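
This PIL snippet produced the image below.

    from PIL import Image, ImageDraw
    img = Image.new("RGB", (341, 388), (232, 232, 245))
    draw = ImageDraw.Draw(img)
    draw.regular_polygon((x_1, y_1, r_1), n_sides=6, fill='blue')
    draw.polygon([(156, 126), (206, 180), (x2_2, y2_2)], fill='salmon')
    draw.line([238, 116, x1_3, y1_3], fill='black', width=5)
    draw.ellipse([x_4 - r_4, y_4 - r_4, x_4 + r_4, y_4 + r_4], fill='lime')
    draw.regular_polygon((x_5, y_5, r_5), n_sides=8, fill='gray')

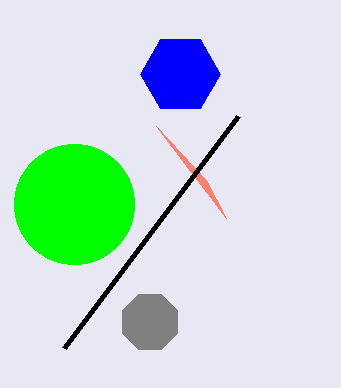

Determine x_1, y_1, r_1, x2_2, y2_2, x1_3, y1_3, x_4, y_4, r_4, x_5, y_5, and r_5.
x_1 = 180, y_1 = 74, r_1 = 40, x2_2 = 226, y2_2 = 218, x1_3 = 64, y1_3 = 348, x_4 = 74, y_4 = 204, r_4 = 60, x_5 = 150, y_5 = 322, r_5 = 30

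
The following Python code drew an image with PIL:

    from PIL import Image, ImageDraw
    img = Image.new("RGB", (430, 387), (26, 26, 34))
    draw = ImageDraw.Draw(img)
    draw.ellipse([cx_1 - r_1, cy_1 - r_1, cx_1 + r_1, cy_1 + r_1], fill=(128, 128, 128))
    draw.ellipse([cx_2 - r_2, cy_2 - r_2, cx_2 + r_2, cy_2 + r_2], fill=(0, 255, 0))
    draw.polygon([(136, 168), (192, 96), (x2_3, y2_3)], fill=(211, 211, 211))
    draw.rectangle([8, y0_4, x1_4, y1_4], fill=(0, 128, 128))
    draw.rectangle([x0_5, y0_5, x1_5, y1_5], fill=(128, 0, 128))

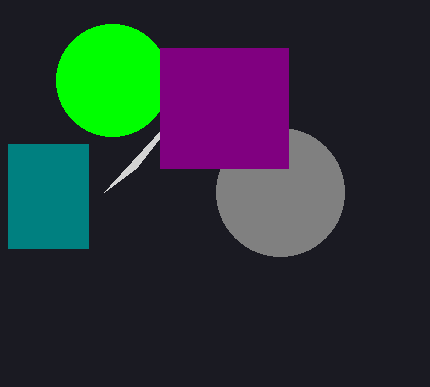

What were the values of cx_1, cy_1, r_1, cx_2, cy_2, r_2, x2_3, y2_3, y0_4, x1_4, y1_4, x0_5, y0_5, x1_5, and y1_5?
cx_1 = 280
cy_1 = 192
r_1 = 64
cx_2 = 112
cy_2 = 80
r_2 = 56
x2_3 = 104
y2_3 = 192
y0_4 = 144
x1_4 = 88
y1_4 = 248
x0_5 = 160
y0_5 = 48
x1_5 = 288
y1_5 = 168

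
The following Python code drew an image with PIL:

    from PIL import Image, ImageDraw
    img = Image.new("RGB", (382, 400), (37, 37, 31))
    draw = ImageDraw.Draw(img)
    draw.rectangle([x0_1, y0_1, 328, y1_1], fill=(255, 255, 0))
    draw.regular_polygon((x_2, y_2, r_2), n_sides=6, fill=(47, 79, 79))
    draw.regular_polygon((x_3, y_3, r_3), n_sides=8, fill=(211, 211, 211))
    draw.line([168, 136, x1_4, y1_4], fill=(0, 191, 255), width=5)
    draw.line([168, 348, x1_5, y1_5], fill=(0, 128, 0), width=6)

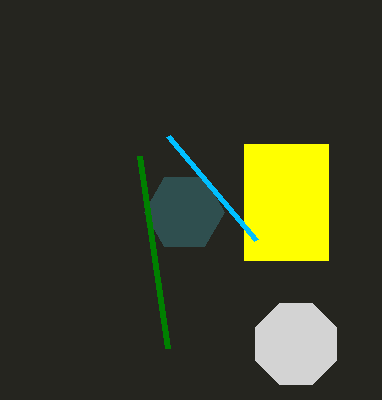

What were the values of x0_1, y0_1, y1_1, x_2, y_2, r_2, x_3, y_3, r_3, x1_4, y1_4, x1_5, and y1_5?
x0_1 = 244
y0_1 = 144
y1_1 = 260
x_2 = 184
y_2 = 212
r_2 = 40
x_3 = 296
y_3 = 344
r_3 = 44
x1_4 = 256
y1_4 = 240
x1_5 = 140
y1_5 = 156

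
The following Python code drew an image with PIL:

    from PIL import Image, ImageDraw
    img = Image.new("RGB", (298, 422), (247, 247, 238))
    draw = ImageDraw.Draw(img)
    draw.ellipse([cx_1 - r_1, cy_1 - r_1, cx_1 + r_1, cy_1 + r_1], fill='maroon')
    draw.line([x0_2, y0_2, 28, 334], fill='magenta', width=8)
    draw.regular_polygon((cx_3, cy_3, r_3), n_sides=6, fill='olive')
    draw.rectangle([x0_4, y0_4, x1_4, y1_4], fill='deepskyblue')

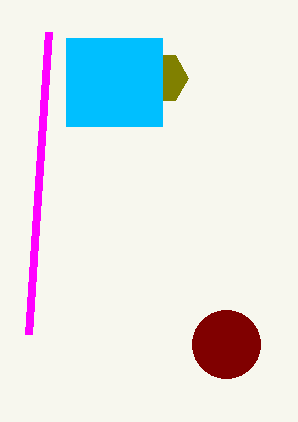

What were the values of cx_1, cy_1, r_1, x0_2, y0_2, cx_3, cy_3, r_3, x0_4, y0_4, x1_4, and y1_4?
cx_1 = 226, cy_1 = 344, r_1 = 34, x0_2 = 48, y0_2 = 32, cx_3 = 162, cy_3 = 78, r_3 = 26, x0_4 = 66, y0_4 = 38, x1_4 = 162, y1_4 = 126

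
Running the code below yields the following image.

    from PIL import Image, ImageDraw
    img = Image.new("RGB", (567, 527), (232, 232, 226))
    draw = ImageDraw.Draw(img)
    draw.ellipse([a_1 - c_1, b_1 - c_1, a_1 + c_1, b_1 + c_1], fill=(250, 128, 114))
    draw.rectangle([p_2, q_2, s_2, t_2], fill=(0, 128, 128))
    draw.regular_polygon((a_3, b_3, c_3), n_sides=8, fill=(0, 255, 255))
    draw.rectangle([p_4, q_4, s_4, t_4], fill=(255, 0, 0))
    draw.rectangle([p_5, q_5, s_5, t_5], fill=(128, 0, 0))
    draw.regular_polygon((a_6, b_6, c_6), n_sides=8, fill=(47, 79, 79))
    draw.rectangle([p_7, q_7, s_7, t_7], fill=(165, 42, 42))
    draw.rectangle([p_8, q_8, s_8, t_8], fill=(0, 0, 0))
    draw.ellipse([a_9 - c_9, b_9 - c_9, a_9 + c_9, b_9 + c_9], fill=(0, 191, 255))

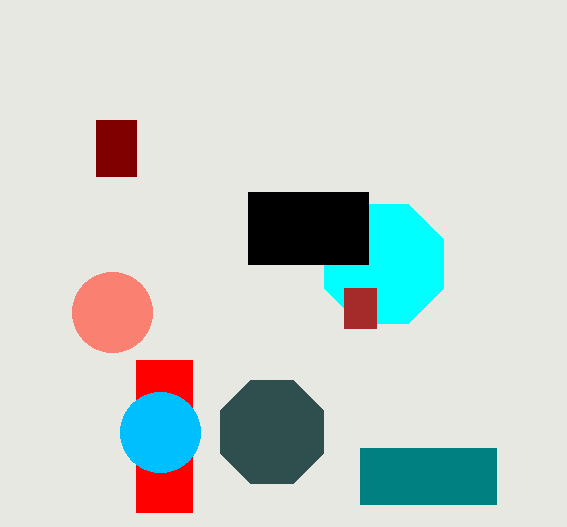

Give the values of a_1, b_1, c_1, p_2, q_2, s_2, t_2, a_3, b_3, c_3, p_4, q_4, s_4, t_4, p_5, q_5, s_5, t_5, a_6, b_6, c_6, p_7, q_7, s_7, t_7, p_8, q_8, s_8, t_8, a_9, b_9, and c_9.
a_1 = 112, b_1 = 312, c_1 = 40, p_2 = 360, q_2 = 448, s_2 = 496, t_2 = 504, a_3 = 384, b_3 = 264, c_3 = 64, p_4 = 136, q_4 = 360, s_4 = 192, t_4 = 512, p_5 = 96, q_5 = 120, s_5 = 136, t_5 = 176, a_6 = 272, b_6 = 432, c_6 = 56, p_7 = 344, q_7 = 288, s_7 = 376, t_7 = 328, p_8 = 248, q_8 = 192, s_8 = 368, t_8 = 264, a_9 = 160, b_9 = 432, c_9 = 40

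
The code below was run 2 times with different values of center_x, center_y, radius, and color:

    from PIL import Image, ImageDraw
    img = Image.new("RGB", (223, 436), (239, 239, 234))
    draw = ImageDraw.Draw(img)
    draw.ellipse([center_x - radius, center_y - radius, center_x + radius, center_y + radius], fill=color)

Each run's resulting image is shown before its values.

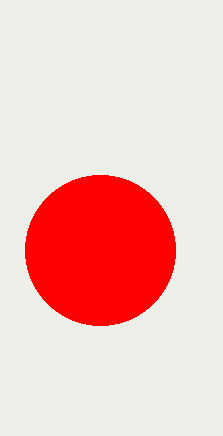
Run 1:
center_x = 100, center_y = 250, radius = 75, color = 'red'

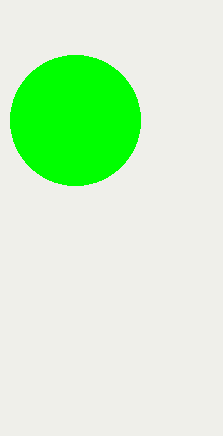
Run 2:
center_x = 75, center_y = 120, radius = 65, color = 'lime'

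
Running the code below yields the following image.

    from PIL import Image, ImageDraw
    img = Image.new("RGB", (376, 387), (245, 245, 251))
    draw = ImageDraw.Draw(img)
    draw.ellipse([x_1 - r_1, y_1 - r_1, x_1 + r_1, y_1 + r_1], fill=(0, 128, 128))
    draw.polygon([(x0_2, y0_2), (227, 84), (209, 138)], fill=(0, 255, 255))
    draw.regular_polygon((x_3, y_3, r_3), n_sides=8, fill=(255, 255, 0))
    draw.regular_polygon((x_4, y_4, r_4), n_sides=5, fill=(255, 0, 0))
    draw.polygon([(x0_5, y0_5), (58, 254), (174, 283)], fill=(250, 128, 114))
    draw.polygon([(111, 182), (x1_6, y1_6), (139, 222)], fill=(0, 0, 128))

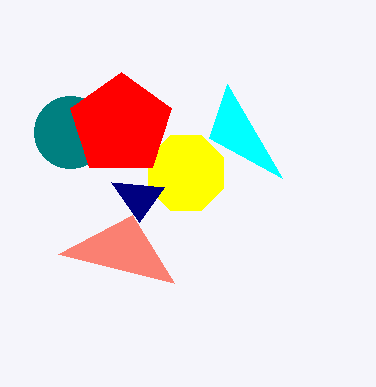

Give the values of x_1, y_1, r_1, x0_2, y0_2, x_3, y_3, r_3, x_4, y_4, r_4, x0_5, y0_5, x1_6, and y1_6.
x_1 = 70, y_1 = 132, r_1 = 36, x0_2 = 282, y0_2 = 178, x_3 = 186, y_3 = 173, r_3 = 41, x_4 = 121, y_4 = 125, r_4 = 53, x0_5 = 132, y0_5 = 215, x1_6 = 164, y1_6 = 187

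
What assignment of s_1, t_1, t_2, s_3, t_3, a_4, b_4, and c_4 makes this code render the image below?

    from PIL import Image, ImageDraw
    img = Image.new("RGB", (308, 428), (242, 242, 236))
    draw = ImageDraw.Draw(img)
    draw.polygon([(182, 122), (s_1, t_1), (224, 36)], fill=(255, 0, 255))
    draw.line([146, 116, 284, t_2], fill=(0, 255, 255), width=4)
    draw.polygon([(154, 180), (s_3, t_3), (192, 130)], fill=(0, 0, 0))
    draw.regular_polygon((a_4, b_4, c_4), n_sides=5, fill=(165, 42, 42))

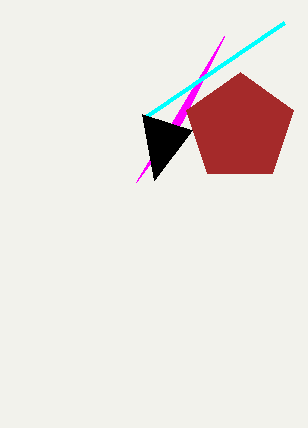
s_1 = 136
t_1 = 182
t_2 = 22
s_3 = 142
t_3 = 114
a_4 = 240
b_4 = 128
c_4 = 56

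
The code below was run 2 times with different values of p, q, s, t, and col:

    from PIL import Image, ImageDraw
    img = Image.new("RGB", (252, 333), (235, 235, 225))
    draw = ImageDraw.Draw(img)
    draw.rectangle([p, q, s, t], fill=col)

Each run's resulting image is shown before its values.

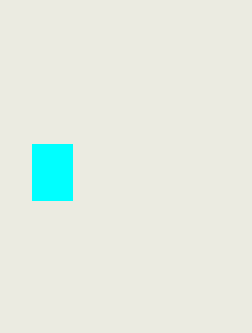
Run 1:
p = 32
q = 144
s = 72
t = 200
col = 'cyan'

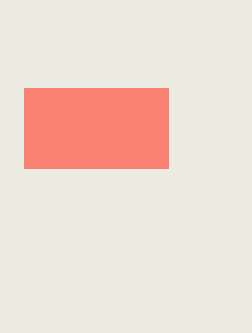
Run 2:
p = 24; q = 88; s = 168; t = 168; col = 'salmon'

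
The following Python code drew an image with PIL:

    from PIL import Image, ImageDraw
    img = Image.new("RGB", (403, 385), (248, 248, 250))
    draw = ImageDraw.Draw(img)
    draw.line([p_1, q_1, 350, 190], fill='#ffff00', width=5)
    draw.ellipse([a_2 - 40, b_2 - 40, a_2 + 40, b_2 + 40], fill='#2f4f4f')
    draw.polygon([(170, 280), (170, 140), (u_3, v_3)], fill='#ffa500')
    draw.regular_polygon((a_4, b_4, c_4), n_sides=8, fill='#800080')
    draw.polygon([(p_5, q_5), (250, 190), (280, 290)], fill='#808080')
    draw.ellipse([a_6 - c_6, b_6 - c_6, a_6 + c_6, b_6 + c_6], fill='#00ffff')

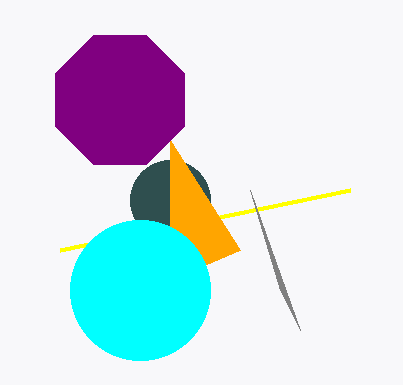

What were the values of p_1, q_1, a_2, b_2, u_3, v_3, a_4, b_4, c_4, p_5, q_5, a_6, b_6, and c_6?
p_1 = 60, q_1 = 250, a_2 = 170, b_2 = 200, u_3 = 240, v_3 = 250, a_4 = 120, b_4 = 100, c_4 = 70, p_5 = 300, q_5 = 330, a_6 = 140, b_6 = 290, c_6 = 70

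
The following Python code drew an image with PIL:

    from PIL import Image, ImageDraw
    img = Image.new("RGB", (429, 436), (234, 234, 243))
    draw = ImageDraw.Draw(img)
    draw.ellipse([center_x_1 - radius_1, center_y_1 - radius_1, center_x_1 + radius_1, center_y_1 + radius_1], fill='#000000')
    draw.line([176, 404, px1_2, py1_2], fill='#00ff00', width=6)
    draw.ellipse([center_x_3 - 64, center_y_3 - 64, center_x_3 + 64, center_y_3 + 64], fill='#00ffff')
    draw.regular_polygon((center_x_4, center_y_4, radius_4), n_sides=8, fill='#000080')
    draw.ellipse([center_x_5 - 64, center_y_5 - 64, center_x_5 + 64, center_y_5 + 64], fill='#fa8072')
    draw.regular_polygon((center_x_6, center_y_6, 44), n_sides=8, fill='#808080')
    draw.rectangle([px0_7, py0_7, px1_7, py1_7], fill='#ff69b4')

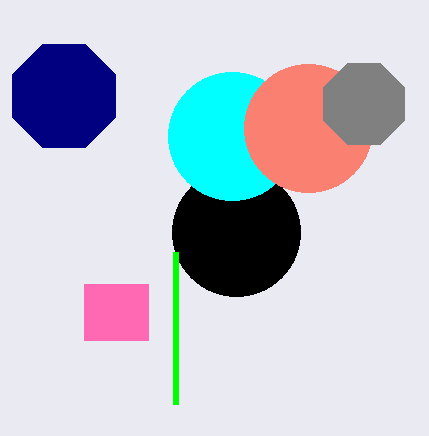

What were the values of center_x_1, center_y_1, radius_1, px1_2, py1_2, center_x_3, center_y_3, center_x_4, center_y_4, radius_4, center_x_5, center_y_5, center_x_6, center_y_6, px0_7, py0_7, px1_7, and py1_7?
center_x_1 = 236; center_y_1 = 232; radius_1 = 64; px1_2 = 176; py1_2 = 252; center_x_3 = 232; center_y_3 = 136; center_x_4 = 64; center_y_4 = 96; radius_4 = 56; center_x_5 = 308; center_y_5 = 128; center_x_6 = 364; center_y_6 = 104; px0_7 = 84; py0_7 = 284; px1_7 = 148; py1_7 = 340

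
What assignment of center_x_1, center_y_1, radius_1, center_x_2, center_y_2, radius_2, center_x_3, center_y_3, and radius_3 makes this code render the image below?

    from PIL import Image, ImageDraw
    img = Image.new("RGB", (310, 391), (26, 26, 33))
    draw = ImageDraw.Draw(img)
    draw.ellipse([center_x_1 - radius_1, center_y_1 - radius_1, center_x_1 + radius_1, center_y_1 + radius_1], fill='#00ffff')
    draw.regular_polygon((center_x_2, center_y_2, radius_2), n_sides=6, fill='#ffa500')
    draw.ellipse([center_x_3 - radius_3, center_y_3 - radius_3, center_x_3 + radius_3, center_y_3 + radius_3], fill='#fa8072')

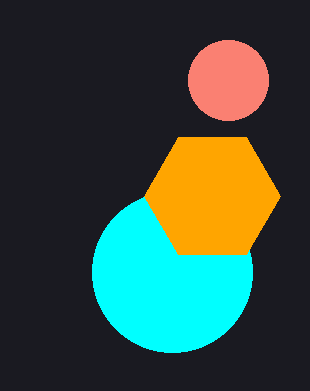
center_x_1 = 172
center_y_1 = 272
radius_1 = 80
center_x_2 = 212
center_y_2 = 196
radius_2 = 68
center_x_3 = 228
center_y_3 = 80
radius_3 = 40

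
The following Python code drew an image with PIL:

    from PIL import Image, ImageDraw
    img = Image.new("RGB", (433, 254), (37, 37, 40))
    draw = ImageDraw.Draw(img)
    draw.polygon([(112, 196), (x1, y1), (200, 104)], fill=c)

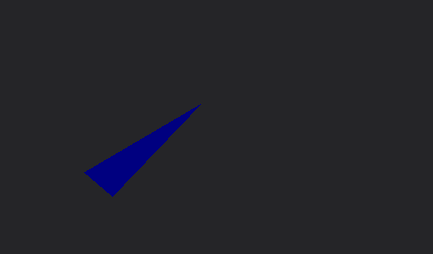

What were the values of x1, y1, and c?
x1 = 84
y1 = 172
c = 'navy'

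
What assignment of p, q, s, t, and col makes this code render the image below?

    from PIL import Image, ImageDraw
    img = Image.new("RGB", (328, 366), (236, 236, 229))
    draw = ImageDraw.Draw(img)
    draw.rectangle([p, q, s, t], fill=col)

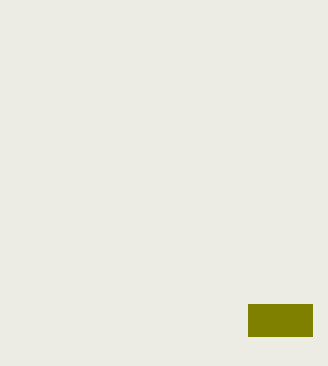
p = 248, q = 304, s = 312, t = 336, col = 'olive'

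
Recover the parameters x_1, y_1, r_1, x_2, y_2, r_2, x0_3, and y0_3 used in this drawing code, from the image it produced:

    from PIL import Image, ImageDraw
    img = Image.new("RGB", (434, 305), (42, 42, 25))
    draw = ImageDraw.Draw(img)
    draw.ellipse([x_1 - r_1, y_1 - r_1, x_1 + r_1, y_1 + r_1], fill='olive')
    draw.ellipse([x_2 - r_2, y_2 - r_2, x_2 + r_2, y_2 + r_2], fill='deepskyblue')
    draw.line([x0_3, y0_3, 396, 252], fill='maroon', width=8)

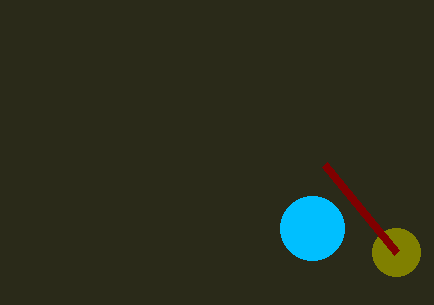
x_1 = 396; y_1 = 252; r_1 = 24; x_2 = 312; y_2 = 228; r_2 = 32; x0_3 = 324; y0_3 = 164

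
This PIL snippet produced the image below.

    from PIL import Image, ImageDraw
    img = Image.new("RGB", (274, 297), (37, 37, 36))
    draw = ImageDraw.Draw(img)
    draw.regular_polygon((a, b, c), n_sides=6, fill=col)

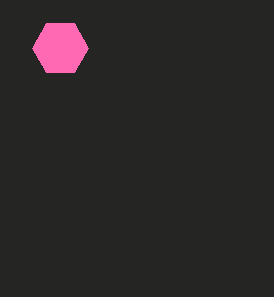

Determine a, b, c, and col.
a = 60
b = 48
c = 28
col = 'hotpink'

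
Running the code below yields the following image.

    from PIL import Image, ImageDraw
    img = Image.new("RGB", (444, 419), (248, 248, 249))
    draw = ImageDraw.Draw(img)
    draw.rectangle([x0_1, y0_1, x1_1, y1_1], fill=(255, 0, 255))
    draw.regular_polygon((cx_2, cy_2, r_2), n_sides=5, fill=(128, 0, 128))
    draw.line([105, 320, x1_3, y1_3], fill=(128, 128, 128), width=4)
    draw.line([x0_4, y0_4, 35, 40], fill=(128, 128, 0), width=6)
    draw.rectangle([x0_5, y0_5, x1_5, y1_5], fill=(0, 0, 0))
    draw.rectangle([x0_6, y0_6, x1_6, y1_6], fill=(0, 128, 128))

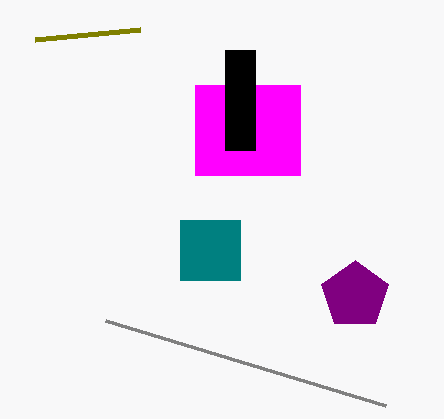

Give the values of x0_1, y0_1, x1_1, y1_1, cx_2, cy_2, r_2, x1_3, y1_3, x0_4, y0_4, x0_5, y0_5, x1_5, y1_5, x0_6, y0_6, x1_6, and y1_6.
x0_1 = 195, y0_1 = 85, x1_1 = 300, y1_1 = 175, cx_2 = 355, cy_2 = 295, r_2 = 35, x1_3 = 385, y1_3 = 405, x0_4 = 140, y0_4 = 30, x0_5 = 225, y0_5 = 50, x1_5 = 255, y1_5 = 150, x0_6 = 180, y0_6 = 220, x1_6 = 240, y1_6 = 280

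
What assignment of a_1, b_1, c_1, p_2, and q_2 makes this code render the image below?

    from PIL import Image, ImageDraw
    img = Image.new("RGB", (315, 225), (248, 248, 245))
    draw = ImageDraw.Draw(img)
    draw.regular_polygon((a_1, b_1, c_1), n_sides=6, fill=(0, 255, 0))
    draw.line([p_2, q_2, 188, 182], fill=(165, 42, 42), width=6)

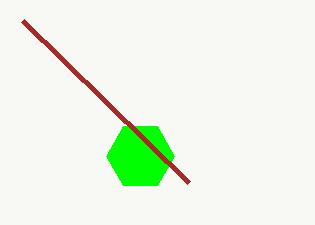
a_1 = 140; b_1 = 156; c_1 = 34; p_2 = 22; q_2 = 20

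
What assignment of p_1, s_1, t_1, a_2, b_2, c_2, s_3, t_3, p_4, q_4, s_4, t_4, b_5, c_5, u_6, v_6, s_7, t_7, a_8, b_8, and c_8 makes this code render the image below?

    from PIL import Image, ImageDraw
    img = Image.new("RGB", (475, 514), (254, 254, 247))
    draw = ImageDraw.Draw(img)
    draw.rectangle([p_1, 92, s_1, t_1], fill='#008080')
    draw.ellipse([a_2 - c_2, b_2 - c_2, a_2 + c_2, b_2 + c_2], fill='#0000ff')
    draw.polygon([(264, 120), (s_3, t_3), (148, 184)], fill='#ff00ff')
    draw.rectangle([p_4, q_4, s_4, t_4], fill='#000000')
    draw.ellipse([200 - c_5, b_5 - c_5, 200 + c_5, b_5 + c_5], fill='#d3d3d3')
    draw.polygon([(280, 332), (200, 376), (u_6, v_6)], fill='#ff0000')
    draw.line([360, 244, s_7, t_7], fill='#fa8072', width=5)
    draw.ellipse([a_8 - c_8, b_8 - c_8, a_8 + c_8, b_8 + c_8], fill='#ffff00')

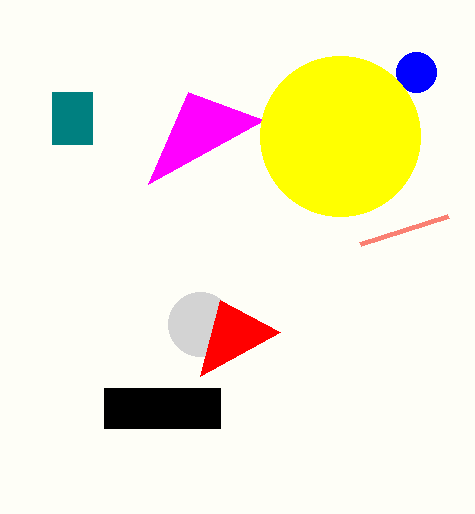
p_1 = 52; s_1 = 92; t_1 = 144; a_2 = 416; b_2 = 72; c_2 = 20; s_3 = 188; t_3 = 92; p_4 = 104; q_4 = 388; s_4 = 220; t_4 = 428; b_5 = 324; c_5 = 32; u_6 = 220; v_6 = 300; s_7 = 448; t_7 = 216; a_8 = 340; b_8 = 136; c_8 = 80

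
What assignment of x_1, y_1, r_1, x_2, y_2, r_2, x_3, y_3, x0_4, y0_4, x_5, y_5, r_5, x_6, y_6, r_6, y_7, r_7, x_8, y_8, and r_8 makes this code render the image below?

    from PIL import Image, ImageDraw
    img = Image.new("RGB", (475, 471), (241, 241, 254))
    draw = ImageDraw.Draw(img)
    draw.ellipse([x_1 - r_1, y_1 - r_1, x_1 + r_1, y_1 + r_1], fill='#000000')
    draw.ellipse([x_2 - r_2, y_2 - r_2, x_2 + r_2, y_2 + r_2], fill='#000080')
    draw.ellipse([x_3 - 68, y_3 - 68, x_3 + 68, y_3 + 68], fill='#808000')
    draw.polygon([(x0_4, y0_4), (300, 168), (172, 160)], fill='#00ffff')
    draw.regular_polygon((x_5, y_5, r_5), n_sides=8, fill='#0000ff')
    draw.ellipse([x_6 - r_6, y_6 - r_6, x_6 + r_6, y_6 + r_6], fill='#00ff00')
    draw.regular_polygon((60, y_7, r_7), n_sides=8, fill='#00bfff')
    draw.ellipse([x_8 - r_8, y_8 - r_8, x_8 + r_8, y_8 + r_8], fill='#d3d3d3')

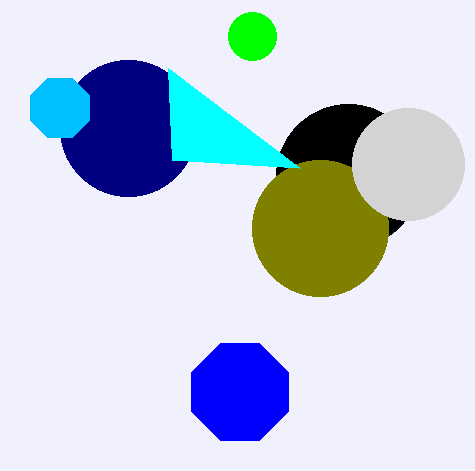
x_1 = 348; y_1 = 176; r_1 = 72; x_2 = 128; y_2 = 128; r_2 = 68; x_3 = 320; y_3 = 228; x0_4 = 168; y0_4 = 68; x_5 = 240; y_5 = 392; r_5 = 52; x_6 = 252; y_6 = 36; r_6 = 24; y_7 = 108; r_7 = 32; x_8 = 408; y_8 = 164; r_8 = 56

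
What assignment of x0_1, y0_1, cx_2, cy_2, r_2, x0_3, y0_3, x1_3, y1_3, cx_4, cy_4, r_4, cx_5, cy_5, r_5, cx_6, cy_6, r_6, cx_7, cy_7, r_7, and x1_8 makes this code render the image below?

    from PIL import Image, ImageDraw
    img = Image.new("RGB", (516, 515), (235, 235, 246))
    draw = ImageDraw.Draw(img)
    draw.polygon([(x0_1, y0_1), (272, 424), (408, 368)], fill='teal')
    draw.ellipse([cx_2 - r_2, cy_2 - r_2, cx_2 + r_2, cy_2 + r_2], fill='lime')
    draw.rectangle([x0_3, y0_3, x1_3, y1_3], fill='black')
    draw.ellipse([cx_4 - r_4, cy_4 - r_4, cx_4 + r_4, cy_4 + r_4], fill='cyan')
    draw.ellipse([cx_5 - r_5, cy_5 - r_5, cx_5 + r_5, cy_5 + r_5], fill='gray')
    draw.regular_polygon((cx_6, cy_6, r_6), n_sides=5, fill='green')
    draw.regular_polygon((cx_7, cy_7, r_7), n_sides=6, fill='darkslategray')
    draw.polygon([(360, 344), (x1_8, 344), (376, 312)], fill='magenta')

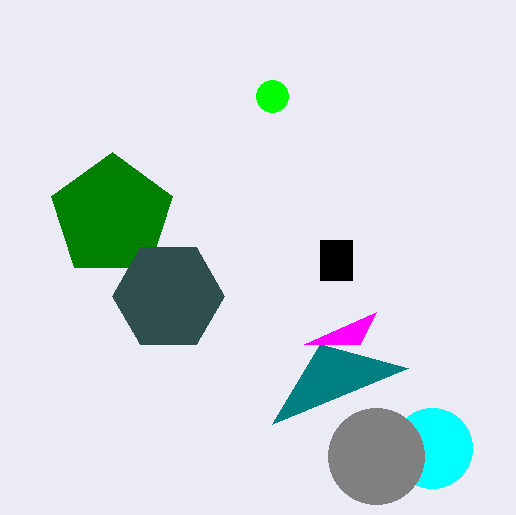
x0_1 = 320, y0_1 = 344, cx_2 = 272, cy_2 = 96, r_2 = 16, x0_3 = 320, y0_3 = 240, x1_3 = 352, y1_3 = 280, cx_4 = 432, cy_4 = 448, r_4 = 40, cx_5 = 376, cy_5 = 456, r_5 = 48, cx_6 = 112, cy_6 = 216, r_6 = 64, cx_7 = 168, cy_7 = 296, r_7 = 56, x1_8 = 304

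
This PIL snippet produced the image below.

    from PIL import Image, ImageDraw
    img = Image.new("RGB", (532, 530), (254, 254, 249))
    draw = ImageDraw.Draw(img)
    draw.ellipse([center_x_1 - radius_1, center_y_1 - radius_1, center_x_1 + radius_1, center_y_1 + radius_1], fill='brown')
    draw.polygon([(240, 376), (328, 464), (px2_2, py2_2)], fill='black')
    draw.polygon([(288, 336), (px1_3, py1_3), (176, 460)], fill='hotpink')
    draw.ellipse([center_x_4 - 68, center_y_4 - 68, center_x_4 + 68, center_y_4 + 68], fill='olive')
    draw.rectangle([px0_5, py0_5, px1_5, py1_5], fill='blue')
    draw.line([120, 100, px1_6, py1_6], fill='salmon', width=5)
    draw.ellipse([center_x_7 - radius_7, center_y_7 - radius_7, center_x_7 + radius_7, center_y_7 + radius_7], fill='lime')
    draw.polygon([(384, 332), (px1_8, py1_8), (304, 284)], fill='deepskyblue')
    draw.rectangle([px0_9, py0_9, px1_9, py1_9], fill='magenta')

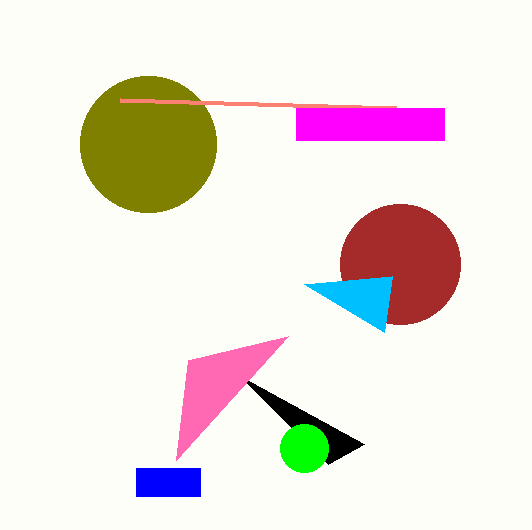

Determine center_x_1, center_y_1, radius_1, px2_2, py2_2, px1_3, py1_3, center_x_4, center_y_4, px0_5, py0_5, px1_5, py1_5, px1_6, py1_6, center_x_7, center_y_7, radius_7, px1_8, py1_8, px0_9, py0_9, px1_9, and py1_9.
center_x_1 = 400, center_y_1 = 264, radius_1 = 60, px2_2 = 364, py2_2 = 444, px1_3 = 188, py1_3 = 360, center_x_4 = 148, center_y_4 = 144, px0_5 = 136, py0_5 = 468, px1_5 = 200, py1_5 = 496, px1_6 = 396, py1_6 = 108, center_x_7 = 304, center_y_7 = 448, radius_7 = 24, px1_8 = 392, py1_8 = 276, px0_9 = 296, py0_9 = 108, px1_9 = 444, py1_9 = 140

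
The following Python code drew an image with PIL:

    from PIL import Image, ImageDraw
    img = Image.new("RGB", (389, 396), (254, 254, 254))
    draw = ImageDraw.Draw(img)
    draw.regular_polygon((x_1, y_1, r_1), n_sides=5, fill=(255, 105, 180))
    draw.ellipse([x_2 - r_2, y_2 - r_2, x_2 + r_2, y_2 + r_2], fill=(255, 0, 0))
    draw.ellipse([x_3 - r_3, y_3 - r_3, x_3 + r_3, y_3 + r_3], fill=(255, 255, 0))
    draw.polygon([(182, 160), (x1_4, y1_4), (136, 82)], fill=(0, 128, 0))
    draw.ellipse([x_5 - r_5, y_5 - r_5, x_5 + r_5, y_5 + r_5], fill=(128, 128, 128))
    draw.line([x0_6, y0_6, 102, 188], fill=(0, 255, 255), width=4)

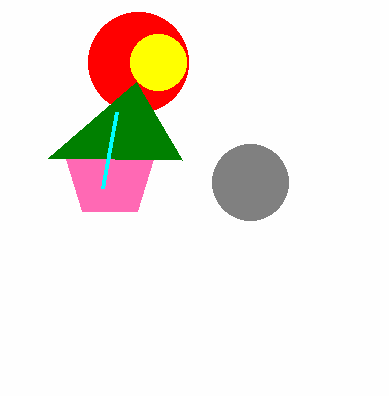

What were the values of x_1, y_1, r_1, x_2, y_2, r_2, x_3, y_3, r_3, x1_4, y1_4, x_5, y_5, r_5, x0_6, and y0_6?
x_1 = 110
y_1 = 174
r_1 = 46
x_2 = 138
y_2 = 62
r_2 = 50
x_3 = 158
y_3 = 62
r_3 = 28
x1_4 = 48
y1_4 = 158
x_5 = 250
y_5 = 182
r_5 = 38
x0_6 = 116
y0_6 = 112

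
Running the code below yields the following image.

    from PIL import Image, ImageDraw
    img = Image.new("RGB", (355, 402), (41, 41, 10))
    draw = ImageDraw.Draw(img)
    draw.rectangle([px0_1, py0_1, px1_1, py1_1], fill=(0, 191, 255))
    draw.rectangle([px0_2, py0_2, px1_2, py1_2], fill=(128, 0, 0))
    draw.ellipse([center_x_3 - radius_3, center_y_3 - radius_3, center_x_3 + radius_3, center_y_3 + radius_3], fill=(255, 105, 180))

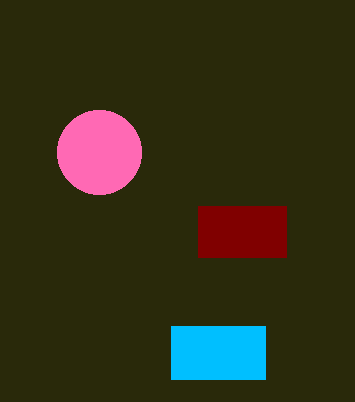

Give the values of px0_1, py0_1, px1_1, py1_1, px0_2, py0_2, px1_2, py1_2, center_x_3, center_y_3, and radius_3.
px0_1 = 171; py0_1 = 326; px1_1 = 265; py1_1 = 379; px0_2 = 198; py0_2 = 206; px1_2 = 286; py1_2 = 257; center_x_3 = 99; center_y_3 = 152; radius_3 = 42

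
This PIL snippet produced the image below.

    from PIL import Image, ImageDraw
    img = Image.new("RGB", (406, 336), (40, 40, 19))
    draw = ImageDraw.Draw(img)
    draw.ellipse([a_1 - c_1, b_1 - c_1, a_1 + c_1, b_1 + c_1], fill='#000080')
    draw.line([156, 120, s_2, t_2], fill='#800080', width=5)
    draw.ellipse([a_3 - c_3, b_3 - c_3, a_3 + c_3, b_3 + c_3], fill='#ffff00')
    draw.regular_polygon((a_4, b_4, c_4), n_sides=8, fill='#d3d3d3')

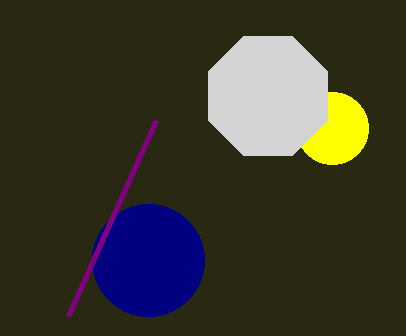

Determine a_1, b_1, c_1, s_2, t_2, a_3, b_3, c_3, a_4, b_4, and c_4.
a_1 = 148
b_1 = 260
c_1 = 56
s_2 = 68
t_2 = 316
a_3 = 332
b_3 = 128
c_3 = 36
a_4 = 268
b_4 = 96
c_4 = 64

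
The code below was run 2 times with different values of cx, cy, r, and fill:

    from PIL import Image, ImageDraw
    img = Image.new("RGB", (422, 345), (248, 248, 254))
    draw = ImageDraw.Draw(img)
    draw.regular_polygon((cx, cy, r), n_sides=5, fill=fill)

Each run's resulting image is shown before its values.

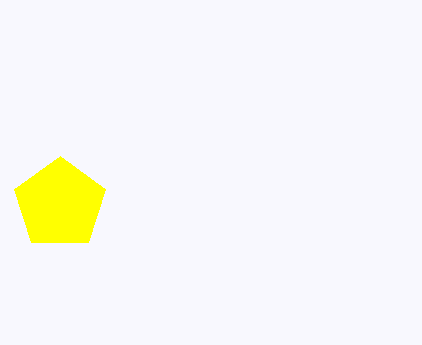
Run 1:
cx = 60, cy = 204, r = 48, fill = 'yellow'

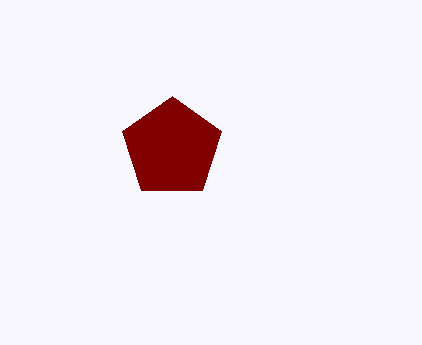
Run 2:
cx = 172, cy = 148, r = 52, fill = 'maroon'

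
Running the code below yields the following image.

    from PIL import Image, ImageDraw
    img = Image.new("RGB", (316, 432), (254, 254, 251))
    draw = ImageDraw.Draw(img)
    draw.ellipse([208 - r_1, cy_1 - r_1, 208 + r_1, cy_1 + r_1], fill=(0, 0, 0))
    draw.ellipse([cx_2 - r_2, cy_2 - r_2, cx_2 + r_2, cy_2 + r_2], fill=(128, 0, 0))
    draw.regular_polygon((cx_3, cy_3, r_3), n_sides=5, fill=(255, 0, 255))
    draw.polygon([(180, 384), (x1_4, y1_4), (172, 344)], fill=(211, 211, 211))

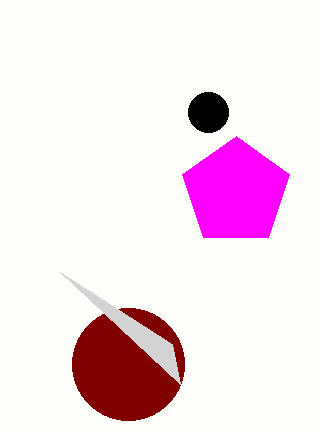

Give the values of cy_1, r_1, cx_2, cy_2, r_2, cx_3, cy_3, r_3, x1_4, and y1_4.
cy_1 = 112
r_1 = 20
cx_2 = 128
cy_2 = 364
r_2 = 56
cx_3 = 236
cy_3 = 192
r_3 = 56
x1_4 = 60
y1_4 = 272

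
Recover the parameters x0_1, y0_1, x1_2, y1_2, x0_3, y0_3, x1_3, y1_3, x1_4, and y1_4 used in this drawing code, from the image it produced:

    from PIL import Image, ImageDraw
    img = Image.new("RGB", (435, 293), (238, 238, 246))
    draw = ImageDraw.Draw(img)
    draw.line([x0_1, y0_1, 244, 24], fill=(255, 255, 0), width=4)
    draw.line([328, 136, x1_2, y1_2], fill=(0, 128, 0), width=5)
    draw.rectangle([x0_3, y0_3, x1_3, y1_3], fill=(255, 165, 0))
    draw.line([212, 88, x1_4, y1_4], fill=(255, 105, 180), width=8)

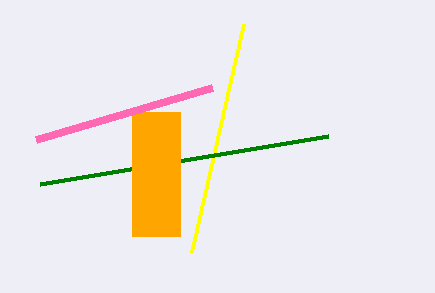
x0_1 = 192, y0_1 = 252, x1_2 = 40, y1_2 = 184, x0_3 = 132, y0_3 = 112, x1_3 = 180, y1_3 = 236, x1_4 = 36, y1_4 = 140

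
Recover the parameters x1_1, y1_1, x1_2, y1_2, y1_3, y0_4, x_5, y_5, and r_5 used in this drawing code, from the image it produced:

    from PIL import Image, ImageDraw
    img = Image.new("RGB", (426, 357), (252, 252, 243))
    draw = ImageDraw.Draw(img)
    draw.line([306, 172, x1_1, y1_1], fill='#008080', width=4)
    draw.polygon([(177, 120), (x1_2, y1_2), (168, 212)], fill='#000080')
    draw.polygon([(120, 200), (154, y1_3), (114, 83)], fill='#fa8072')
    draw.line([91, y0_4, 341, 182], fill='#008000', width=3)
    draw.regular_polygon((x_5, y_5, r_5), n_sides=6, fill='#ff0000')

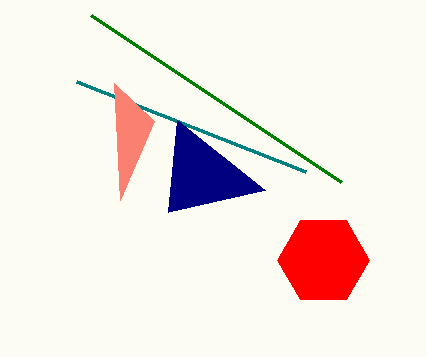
x1_1 = 77; y1_1 = 82; x1_2 = 265; y1_2 = 190; y1_3 = 121; y0_4 = 15; x_5 = 323; y_5 = 260; r_5 = 46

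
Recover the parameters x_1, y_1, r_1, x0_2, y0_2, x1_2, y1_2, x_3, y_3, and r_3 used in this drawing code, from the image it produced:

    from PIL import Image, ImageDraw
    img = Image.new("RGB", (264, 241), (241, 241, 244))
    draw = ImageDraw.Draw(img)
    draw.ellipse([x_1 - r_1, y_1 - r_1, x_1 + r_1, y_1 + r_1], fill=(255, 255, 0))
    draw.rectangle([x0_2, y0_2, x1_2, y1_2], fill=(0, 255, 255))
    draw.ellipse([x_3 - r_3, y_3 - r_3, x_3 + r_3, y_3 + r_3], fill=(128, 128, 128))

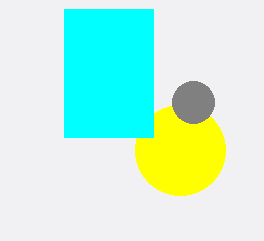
x_1 = 180, y_1 = 150, r_1 = 45, x0_2 = 64, y0_2 = 9, x1_2 = 153, y1_2 = 137, x_3 = 193, y_3 = 102, r_3 = 21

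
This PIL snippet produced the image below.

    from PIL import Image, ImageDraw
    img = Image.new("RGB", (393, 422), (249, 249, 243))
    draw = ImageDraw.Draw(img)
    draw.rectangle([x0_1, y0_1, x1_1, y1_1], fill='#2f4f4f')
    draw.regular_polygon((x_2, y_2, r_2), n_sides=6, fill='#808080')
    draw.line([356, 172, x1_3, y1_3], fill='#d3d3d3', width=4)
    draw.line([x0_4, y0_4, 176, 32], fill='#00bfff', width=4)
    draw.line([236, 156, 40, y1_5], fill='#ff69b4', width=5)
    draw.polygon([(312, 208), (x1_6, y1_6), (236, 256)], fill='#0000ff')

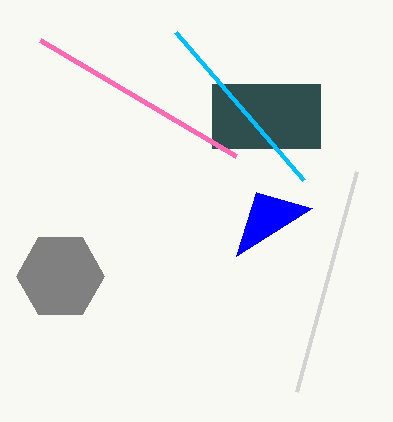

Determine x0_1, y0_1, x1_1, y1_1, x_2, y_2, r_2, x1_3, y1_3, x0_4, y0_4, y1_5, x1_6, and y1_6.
x0_1 = 212
y0_1 = 84
x1_1 = 320
y1_1 = 148
x_2 = 60
y_2 = 276
r_2 = 44
x1_3 = 296
y1_3 = 392
x0_4 = 304
y0_4 = 180
y1_5 = 40
x1_6 = 256
y1_6 = 192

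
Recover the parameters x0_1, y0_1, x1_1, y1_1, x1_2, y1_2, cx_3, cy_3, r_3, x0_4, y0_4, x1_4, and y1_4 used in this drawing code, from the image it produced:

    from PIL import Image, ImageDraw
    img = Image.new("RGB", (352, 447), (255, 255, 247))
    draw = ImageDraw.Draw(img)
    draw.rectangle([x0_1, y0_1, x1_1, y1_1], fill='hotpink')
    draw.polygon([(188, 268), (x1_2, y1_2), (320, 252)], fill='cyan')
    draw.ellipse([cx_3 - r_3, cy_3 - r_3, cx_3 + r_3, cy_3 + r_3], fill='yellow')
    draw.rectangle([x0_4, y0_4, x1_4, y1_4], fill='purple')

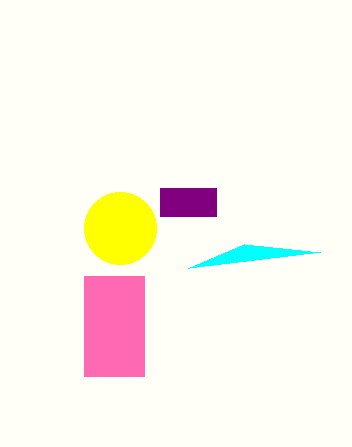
x0_1 = 84, y0_1 = 276, x1_1 = 144, y1_1 = 376, x1_2 = 244, y1_2 = 244, cx_3 = 120, cy_3 = 228, r_3 = 36, x0_4 = 160, y0_4 = 188, x1_4 = 216, y1_4 = 216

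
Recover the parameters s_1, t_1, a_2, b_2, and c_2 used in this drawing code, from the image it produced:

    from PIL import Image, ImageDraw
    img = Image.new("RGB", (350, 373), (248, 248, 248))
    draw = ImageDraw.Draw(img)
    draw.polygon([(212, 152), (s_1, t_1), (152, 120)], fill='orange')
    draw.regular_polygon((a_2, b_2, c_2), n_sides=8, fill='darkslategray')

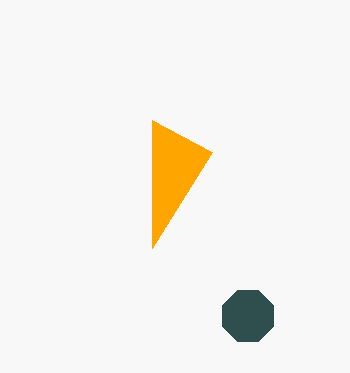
s_1 = 152; t_1 = 248; a_2 = 248; b_2 = 316; c_2 = 28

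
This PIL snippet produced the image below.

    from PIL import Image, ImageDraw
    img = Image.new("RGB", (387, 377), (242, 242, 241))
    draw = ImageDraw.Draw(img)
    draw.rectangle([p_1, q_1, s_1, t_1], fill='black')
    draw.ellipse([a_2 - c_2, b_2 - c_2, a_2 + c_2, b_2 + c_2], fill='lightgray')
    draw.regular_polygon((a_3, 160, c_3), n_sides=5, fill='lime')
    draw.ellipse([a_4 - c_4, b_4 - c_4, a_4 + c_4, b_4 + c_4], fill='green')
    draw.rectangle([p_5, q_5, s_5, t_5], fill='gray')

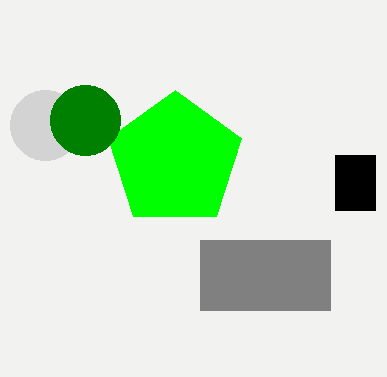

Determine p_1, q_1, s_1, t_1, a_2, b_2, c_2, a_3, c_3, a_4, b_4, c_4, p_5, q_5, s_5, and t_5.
p_1 = 335; q_1 = 155; s_1 = 375; t_1 = 210; a_2 = 45; b_2 = 125; c_2 = 35; a_3 = 175; c_3 = 70; a_4 = 85; b_4 = 120; c_4 = 35; p_5 = 200; q_5 = 240; s_5 = 330; t_5 = 310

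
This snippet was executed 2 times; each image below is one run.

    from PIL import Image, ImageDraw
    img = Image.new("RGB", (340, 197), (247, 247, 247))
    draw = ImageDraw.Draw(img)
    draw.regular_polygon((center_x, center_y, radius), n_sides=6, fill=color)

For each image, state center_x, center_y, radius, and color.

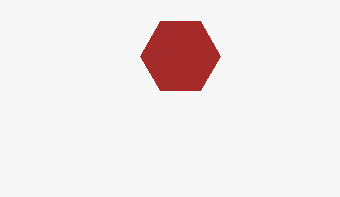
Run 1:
center_x = 180; center_y = 56; radius = 40; color = 'brown'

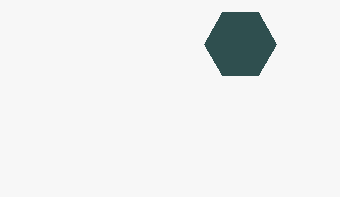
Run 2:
center_x = 240; center_y = 44; radius = 36; color = 'darkslategray'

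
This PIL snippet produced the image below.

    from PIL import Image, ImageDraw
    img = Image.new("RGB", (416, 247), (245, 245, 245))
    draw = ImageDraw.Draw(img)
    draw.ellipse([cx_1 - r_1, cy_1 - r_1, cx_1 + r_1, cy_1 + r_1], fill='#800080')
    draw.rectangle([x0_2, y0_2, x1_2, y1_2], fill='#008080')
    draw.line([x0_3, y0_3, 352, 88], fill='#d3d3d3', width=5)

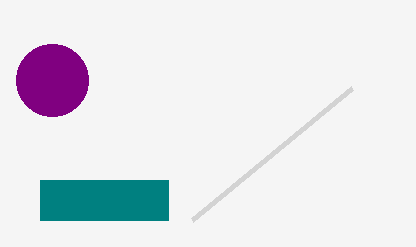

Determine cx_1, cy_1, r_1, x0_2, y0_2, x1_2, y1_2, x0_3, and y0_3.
cx_1 = 52; cy_1 = 80; r_1 = 36; x0_2 = 40; y0_2 = 180; x1_2 = 168; y1_2 = 220; x0_3 = 192; y0_3 = 220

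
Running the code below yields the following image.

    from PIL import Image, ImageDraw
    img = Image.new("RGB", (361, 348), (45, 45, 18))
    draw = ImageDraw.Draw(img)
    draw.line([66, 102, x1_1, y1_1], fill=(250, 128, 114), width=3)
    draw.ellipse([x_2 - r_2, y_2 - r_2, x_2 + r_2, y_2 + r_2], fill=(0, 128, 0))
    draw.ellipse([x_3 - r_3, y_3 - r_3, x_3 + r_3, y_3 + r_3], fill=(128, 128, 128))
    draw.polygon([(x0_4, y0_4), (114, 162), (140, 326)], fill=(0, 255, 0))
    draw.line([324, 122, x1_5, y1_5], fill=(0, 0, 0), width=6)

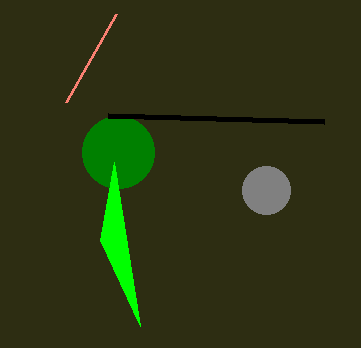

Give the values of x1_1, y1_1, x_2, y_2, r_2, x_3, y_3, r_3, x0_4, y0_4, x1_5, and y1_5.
x1_1 = 116, y1_1 = 14, x_2 = 118, y_2 = 152, r_2 = 36, x_3 = 266, y_3 = 190, r_3 = 24, x0_4 = 100, y0_4 = 240, x1_5 = 108, y1_5 = 116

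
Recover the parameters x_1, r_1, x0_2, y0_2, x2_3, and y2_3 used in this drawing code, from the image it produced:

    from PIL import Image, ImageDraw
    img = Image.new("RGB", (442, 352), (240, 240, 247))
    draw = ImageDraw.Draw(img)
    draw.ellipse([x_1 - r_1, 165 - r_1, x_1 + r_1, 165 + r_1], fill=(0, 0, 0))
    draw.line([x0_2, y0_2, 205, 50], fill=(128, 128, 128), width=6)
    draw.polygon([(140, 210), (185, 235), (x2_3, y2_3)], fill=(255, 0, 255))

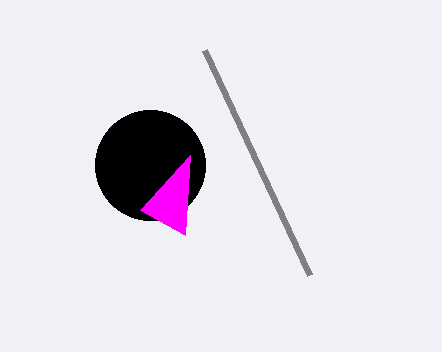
x_1 = 150; r_1 = 55; x0_2 = 310; y0_2 = 275; x2_3 = 190; y2_3 = 155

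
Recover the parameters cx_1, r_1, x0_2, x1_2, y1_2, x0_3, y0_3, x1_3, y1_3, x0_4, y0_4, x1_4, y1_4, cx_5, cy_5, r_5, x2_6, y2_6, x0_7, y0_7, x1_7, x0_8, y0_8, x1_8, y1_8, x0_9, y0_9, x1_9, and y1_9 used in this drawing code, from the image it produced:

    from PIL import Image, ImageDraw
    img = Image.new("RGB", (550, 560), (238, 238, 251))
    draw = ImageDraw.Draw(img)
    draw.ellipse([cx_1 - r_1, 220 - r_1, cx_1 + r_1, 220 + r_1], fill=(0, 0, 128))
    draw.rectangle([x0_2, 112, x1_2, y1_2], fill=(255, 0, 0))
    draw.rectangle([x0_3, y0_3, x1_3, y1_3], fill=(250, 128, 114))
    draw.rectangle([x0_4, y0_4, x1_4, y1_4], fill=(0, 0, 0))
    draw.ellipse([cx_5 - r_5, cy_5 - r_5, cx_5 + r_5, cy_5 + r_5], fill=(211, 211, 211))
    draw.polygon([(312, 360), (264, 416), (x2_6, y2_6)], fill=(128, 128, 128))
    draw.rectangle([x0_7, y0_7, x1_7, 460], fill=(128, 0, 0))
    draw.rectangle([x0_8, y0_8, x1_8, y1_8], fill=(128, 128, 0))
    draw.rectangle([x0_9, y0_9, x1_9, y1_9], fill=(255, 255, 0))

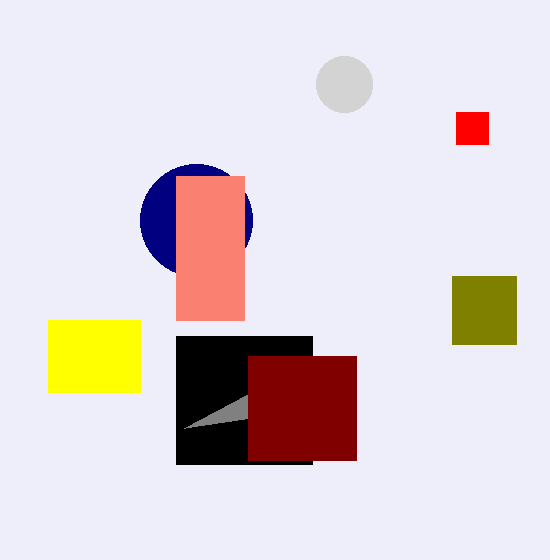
cx_1 = 196; r_1 = 56; x0_2 = 456; x1_2 = 488; y1_2 = 144; x0_3 = 176; y0_3 = 176; x1_3 = 244; y1_3 = 320; x0_4 = 176; y0_4 = 336; x1_4 = 312; y1_4 = 464; cx_5 = 344; cy_5 = 84; r_5 = 28; x2_6 = 184; y2_6 = 428; x0_7 = 248; y0_7 = 356; x1_7 = 356; x0_8 = 452; y0_8 = 276; x1_8 = 516; y1_8 = 344; x0_9 = 48; y0_9 = 320; x1_9 = 140; y1_9 = 392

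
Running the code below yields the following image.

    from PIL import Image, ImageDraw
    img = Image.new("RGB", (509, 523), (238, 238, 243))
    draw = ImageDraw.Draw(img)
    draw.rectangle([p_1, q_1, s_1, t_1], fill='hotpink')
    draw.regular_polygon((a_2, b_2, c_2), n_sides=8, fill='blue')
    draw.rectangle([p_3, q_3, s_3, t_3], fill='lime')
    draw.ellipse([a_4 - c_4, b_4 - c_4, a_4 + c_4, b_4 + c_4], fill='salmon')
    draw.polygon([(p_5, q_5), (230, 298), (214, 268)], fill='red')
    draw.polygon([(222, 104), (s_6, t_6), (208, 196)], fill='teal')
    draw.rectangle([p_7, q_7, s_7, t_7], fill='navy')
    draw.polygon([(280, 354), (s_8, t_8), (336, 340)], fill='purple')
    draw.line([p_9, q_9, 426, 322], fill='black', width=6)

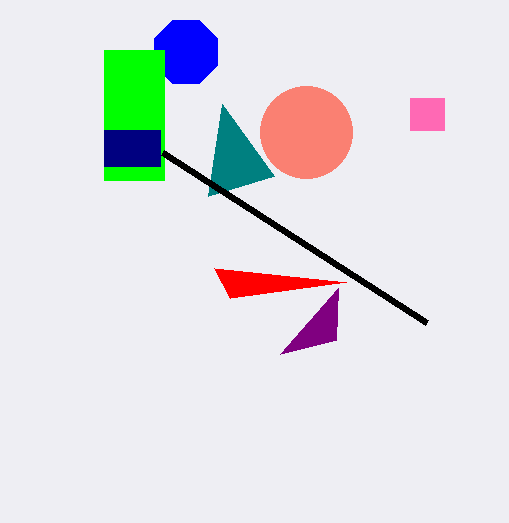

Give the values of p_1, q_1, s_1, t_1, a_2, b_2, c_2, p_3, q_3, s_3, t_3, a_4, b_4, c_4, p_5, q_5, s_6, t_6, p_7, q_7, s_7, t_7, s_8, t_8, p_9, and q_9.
p_1 = 410; q_1 = 98; s_1 = 444; t_1 = 130; a_2 = 186; b_2 = 52; c_2 = 34; p_3 = 104; q_3 = 50; s_3 = 164; t_3 = 180; a_4 = 306; b_4 = 132; c_4 = 46; p_5 = 346; q_5 = 282; s_6 = 274; t_6 = 176; p_7 = 104; q_7 = 130; s_7 = 160; t_7 = 166; s_8 = 338; t_8 = 288; p_9 = 162; q_9 = 152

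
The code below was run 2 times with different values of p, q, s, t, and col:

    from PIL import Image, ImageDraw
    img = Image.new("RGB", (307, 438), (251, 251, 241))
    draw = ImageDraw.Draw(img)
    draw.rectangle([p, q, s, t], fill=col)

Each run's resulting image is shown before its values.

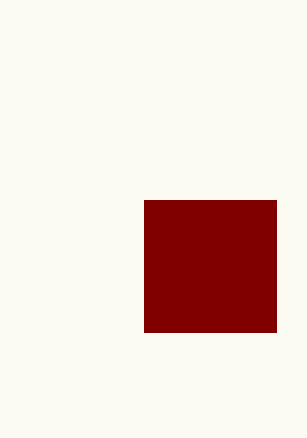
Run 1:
p = 144
q = 200
s = 276
t = 332
col = 'maroon'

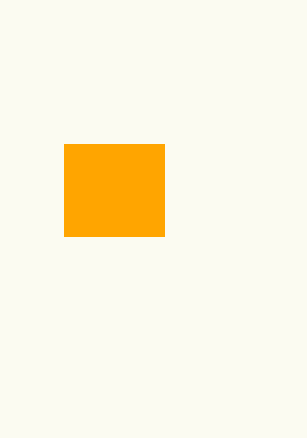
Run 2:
p = 64, q = 144, s = 164, t = 236, col = 'orange'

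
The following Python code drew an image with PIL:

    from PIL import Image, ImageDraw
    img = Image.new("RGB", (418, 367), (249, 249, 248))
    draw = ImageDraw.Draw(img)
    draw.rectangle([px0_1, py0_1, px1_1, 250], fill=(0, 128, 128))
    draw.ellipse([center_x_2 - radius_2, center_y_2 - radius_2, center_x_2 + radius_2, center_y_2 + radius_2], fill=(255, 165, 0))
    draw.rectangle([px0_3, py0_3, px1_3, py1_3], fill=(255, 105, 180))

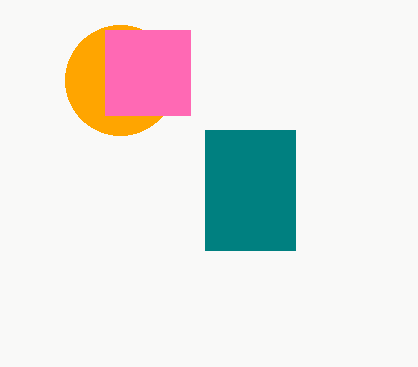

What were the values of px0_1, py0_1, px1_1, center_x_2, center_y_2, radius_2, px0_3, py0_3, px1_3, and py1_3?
px0_1 = 205
py0_1 = 130
px1_1 = 295
center_x_2 = 120
center_y_2 = 80
radius_2 = 55
px0_3 = 105
py0_3 = 30
px1_3 = 190
py1_3 = 115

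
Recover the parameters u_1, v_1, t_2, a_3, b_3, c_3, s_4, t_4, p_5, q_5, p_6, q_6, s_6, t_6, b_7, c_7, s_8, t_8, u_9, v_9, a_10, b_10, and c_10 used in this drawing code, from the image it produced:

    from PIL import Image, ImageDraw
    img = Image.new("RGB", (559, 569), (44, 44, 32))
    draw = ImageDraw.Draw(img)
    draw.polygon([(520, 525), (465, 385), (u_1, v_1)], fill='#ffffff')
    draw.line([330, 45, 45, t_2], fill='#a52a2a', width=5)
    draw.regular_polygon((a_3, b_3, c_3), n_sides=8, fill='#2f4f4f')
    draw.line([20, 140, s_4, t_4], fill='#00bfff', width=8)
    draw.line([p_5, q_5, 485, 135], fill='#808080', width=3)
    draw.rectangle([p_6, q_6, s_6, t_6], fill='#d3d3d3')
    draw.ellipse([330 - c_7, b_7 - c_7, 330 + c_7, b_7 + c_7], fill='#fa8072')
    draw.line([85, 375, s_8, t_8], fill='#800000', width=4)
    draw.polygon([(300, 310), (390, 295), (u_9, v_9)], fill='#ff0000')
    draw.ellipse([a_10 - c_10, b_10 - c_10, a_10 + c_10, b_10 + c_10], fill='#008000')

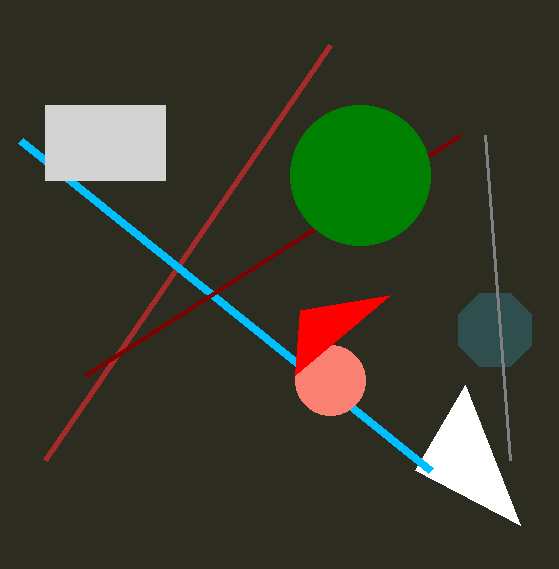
u_1 = 415
v_1 = 470
t_2 = 460
a_3 = 495
b_3 = 330
c_3 = 40
s_4 = 430
t_4 = 470
p_5 = 510
q_5 = 460
p_6 = 45
q_6 = 105
s_6 = 165
t_6 = 180
b_7 = 380
c_7 = 35
s_8 = 460
t_8 = 135
u_9 = 295
v_9 = 375
a_10 = 360
b_10 = 175
c_10 = 70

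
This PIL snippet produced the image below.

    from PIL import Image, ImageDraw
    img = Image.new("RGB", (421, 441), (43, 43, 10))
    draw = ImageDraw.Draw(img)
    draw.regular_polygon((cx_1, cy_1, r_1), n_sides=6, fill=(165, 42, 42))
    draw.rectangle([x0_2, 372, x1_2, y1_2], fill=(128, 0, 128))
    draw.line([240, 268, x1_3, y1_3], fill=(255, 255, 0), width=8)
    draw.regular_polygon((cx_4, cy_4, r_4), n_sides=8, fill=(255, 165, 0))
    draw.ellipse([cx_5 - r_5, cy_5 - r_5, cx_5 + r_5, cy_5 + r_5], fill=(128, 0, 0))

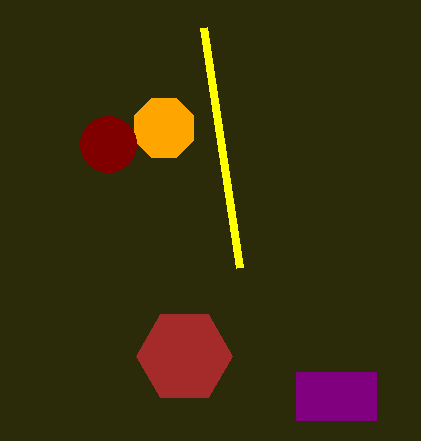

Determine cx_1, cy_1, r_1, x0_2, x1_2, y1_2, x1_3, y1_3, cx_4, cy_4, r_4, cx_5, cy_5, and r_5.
cx_1 = 184; cy_1 = 356; r_1 = 48; x0_2 = 296; x1_2 = 376; y1_2 = 420; x1_3 = 204; y1_3 = 28; cx_4 = 164; cy_4 = 128; r_4 = 32; cx_5 = 108; cy_5 = 144; r_5 = 28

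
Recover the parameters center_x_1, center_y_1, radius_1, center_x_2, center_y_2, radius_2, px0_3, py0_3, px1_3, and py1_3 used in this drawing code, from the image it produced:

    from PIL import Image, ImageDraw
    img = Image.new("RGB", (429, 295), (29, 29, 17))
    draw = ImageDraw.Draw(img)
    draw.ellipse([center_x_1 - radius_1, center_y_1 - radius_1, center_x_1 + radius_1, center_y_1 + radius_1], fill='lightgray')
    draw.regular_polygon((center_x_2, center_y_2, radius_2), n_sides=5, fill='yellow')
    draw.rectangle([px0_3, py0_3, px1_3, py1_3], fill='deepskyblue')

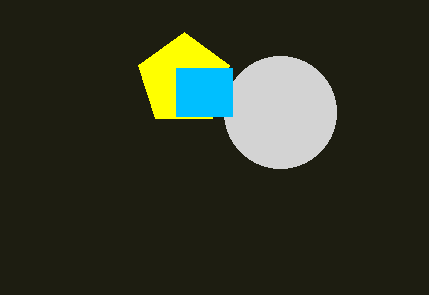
center_x_1 = 280, center_y_1 = 112, radius_1 = 56, center_x_2 = 184, center_y_2 = 80, radius_2 = 48, px0_3 = 176, py0_3 = 68, px1_3 = 232, py1_3 = 116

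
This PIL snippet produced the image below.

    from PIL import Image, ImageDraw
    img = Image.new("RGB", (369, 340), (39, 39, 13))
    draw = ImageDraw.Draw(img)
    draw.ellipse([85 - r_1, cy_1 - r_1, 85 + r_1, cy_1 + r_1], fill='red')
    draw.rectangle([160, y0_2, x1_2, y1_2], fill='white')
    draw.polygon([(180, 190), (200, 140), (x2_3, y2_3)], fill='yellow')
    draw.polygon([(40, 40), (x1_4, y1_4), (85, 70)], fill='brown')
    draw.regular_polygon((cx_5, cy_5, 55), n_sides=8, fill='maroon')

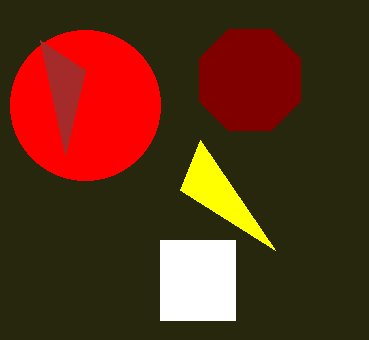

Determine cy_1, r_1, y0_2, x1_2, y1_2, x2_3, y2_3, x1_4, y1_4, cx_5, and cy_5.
cy_1 = 105, r_1 = 75, y0_2 = 240, x1_2 = 235, y1_2 = 320, x2_3 = 275, y2_3 = 250, x1_4 = 65, y1_4 = 155, cx_5 = 250, cy_5 = 80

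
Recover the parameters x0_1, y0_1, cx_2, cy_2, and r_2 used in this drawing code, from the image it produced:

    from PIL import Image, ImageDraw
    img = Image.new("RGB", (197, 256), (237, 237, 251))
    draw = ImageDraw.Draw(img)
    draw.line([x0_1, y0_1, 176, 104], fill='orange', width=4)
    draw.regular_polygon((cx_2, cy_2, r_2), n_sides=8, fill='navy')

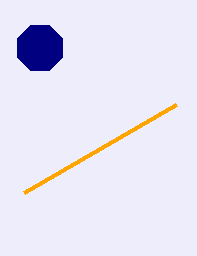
x0_1 = 24; y0_1 = 192; cx_2 = 40; cy_2 = 48; r_2 = 24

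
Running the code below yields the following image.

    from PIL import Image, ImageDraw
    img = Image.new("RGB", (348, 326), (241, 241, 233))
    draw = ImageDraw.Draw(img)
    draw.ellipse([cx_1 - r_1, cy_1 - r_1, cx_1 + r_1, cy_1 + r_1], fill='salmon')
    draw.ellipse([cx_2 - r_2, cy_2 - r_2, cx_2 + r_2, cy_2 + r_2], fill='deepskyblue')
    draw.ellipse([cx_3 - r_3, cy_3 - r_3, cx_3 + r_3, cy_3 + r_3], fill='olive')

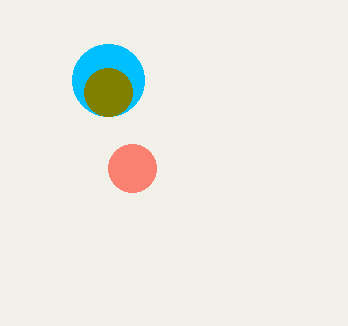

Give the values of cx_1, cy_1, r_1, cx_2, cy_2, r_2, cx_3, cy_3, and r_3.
cx_1 = 132
cy_1 = 168
r_1 = 24
cx_2 = 108
cy_2 = 80
r_2 = 36
cx_3 = 108
cy_3 = 92
r_3 = 24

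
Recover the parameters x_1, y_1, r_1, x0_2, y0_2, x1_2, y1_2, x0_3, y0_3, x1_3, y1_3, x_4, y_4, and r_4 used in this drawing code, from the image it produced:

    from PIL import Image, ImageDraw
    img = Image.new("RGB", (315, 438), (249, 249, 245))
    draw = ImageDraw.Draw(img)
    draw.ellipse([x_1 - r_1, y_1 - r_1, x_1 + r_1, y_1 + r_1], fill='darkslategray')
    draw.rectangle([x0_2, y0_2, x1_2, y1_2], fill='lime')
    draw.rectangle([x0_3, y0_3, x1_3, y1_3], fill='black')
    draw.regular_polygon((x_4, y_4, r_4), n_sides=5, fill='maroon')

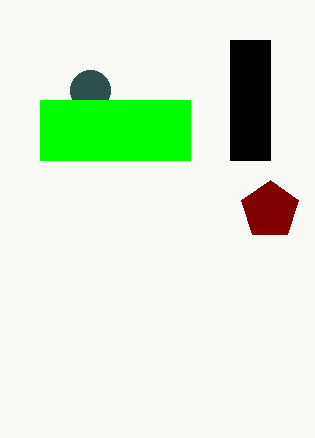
x_1 = 90, y_1 = 90, r_1 = 20, x0_2 = 40, y0_2 = 100, x1_2 = 190, y1_2 = 160, x0_3 = 230, y0_3 = 40, x1_3 = 270, y1_3 = 160, x_4 = 270, y_4 = 210, r_4 = 30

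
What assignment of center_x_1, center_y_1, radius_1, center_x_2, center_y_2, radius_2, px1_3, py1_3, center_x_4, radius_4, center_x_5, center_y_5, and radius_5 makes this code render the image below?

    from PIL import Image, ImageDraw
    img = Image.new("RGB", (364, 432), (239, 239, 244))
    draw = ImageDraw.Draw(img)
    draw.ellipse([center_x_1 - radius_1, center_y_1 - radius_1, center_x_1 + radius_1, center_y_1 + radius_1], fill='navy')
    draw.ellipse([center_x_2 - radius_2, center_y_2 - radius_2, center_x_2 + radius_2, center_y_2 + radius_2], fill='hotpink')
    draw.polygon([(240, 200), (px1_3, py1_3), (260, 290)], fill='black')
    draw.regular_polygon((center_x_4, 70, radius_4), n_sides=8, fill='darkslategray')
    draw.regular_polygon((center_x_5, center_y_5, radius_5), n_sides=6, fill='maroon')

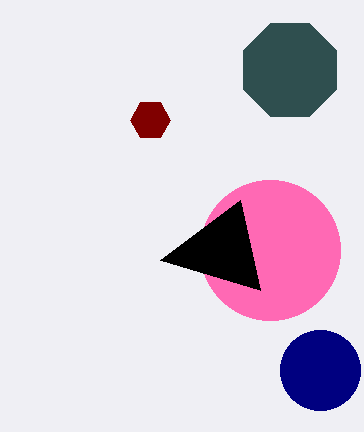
center_x_1 = 320, center_y_1 = 370, radius_1 = 40, center_x_2 = 270, center_y_2 = 250, radius_2 = 70, px1_3 = 160, py1_3 = 260, center_x_4 = 290, radius_4 = 50, center_x_5 = 150, center_y_5 = 120, radius_5 = 20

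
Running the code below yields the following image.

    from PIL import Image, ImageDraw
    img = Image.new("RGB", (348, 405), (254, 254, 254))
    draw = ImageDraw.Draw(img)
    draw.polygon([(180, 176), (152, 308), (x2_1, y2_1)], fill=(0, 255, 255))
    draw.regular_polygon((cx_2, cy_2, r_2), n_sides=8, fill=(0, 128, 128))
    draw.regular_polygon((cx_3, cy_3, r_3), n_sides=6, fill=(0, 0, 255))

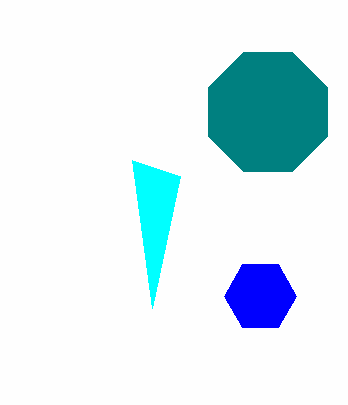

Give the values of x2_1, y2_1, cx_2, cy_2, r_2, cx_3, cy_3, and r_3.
x2_1 = 132, y2_1 = 160, cx_2 = 268, cy_2 = 112, r_2 = 64, cx_3 = 260, cy_3 = 296, r_3 = 36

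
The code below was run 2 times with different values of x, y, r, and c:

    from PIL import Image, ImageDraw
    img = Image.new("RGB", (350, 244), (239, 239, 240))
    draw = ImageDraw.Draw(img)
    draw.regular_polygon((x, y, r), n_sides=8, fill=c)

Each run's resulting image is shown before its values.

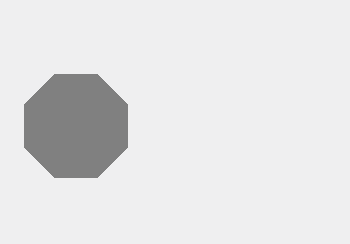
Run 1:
x = 76; y = 126; r = 56; c = 'gray'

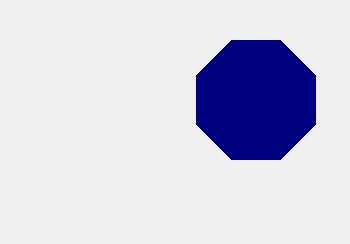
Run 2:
x = 256; y = 100; r = 64; c = 'navy'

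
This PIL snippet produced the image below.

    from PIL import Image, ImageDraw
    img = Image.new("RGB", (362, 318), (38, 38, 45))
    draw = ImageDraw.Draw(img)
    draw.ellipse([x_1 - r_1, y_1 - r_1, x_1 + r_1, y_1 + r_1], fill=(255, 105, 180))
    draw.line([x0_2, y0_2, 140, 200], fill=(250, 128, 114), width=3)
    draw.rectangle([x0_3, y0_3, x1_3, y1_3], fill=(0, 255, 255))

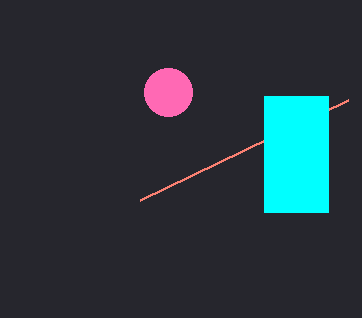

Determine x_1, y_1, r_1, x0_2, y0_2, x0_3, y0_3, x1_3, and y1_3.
x_1 = 168, y_1 = 92, r_1 = 24, x0_2 = 348, y0_2 = 100, x0_3 = 264, y0_3 = 96, x1_3 = 328, y1_3 = 212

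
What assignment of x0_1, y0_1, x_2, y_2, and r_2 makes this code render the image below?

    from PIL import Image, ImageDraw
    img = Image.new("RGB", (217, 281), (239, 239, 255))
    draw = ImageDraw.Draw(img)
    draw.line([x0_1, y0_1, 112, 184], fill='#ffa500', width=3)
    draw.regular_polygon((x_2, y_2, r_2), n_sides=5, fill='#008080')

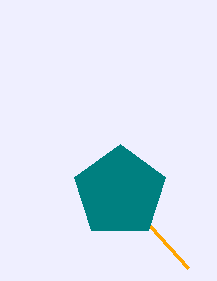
x0_1 = 188; y0_1 = 268; x_2 = 120; y_2 = 192; r_2 = 48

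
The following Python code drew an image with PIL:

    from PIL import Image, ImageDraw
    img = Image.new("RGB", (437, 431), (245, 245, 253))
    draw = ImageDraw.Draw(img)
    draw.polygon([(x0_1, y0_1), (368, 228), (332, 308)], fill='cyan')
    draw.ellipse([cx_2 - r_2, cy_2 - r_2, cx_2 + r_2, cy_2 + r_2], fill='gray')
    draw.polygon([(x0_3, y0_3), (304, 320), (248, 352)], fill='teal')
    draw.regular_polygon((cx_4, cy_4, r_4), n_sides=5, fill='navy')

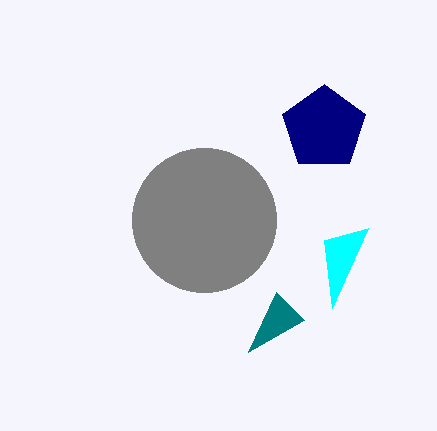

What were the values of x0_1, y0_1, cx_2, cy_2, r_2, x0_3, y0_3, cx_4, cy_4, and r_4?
x0_1 = 324; y0_1 = 240; cx_2 = 204; cy_2 = 220; r_2 = 72; x0_3 = 276; y0_3 = 292; cx_4 = 324; cy_4 = 128; r_4 = 44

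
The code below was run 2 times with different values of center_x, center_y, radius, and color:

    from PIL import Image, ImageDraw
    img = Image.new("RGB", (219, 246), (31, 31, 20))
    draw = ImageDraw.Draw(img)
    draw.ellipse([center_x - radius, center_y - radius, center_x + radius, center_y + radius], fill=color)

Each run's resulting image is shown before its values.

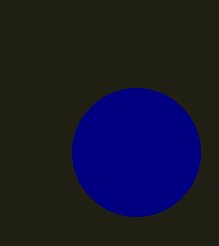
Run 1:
center_x = 136; center_y = 152; radius = 64; color = 'navy'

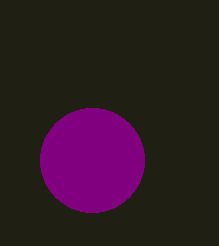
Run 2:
center_x = 92; center_y = 160; radius = 52; color = 'purple'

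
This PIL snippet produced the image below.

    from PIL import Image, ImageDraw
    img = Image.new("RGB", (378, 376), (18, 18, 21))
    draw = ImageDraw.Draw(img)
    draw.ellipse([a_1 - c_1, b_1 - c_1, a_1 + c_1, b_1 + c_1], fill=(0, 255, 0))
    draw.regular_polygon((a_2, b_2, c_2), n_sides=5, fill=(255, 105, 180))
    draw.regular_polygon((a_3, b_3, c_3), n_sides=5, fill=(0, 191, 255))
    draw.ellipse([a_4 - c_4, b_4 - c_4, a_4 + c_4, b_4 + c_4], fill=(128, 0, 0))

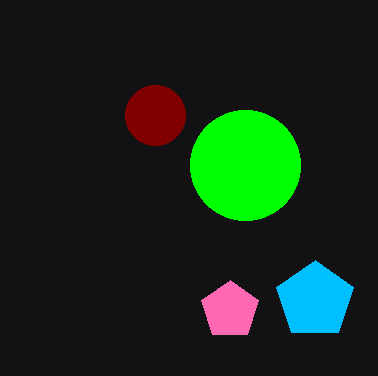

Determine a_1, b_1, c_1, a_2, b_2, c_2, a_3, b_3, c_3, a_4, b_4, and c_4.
a_1 = 245; b_1 = 165; c_1 = 55; a_2 = 230; b_2 = 310; c_2 = 30; a_3 = 315; b_3 = 300; c_3 = 40; a_4 = 155; b_4 = 115; c_4 = 30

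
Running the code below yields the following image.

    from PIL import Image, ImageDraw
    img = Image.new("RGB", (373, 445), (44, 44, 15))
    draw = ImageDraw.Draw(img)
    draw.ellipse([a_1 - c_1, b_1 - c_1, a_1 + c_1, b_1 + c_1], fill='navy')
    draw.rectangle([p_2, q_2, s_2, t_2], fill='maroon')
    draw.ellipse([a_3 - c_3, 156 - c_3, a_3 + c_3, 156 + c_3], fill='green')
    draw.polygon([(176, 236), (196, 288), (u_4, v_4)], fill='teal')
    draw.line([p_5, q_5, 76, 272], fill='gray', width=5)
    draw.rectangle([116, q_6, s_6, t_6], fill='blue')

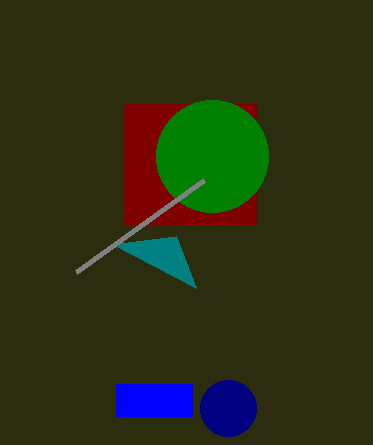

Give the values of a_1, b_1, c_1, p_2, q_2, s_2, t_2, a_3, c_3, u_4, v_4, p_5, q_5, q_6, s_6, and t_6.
a_1 = 228
b_1 = 408
c_1 = 28
p_2 = 124
q_2 = 104
s_2 = 256
t_2 = 224
a_3 = 212
c_3 = 56
u_4 = 112
v_4 = 244
p_5 = 204
q_5 = 180
q_6 = 384
s_6 = 192
t_6 = 416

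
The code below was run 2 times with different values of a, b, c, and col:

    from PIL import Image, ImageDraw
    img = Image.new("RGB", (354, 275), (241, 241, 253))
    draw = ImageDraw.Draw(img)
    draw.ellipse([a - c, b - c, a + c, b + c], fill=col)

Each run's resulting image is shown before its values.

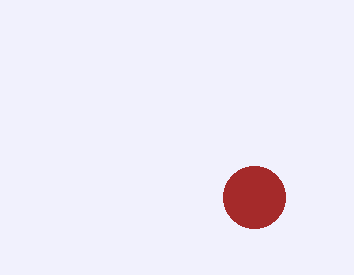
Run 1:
a = 254
b = 197
c = 31
col = 'brown'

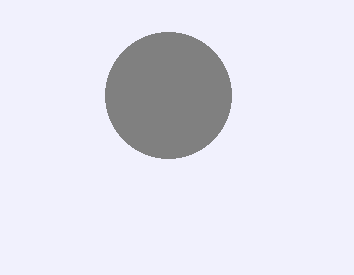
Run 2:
a = 168
b = 95
c = 63
col = 'gray'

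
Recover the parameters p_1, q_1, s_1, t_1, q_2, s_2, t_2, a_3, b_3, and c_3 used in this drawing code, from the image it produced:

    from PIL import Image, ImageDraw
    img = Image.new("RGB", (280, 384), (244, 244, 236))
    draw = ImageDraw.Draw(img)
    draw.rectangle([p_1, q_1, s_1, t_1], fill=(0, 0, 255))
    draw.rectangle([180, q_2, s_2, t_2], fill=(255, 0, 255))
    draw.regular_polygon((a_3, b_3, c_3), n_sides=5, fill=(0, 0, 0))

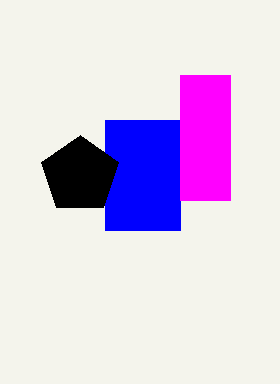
p_1 = 105; q_1 = 120; s_1 = 180; t_1 = 230; q_2 = 75; s_2 = 230; t_2 = 200; a_3 = 80; b_3 = 175; c_3 = 40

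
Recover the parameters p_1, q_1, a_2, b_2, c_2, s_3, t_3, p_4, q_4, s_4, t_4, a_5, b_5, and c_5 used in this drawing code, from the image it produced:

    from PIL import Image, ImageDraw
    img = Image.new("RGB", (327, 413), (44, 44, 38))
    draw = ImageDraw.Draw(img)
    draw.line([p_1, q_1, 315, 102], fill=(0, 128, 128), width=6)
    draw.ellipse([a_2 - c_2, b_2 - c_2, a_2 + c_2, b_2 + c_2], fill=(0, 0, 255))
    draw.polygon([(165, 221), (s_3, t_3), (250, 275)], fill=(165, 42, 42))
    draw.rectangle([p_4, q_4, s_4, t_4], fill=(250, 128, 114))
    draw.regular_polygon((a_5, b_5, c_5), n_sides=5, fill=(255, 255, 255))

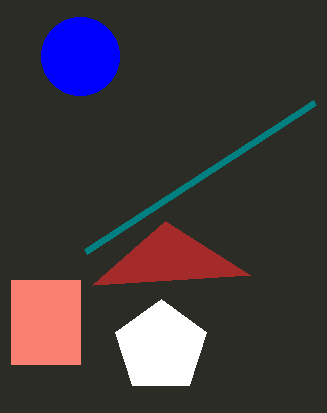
p_1 = 86
q_1 = 251
a_2 = 80
b_2 = 56
c_2 = 39
s_3 = 92
t_3 = 285
p_4 = 11
q_4 = 280
s_4 = 80
t_4 = 364
a_5 = 161
b_5 = 347
c_5 = 48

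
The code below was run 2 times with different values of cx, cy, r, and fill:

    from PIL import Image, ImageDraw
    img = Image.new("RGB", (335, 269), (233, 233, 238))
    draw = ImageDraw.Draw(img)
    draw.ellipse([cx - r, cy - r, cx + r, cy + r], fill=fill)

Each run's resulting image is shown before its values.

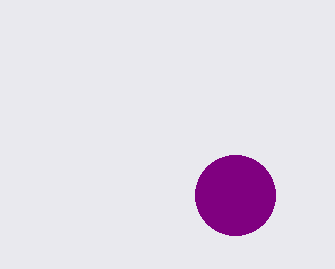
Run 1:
cx = 235, cy = 195, r = 40, fill = 'purple'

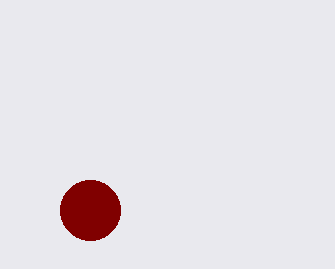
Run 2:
cx = 90
cy = 210
r = 30
fill = 'maroon'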